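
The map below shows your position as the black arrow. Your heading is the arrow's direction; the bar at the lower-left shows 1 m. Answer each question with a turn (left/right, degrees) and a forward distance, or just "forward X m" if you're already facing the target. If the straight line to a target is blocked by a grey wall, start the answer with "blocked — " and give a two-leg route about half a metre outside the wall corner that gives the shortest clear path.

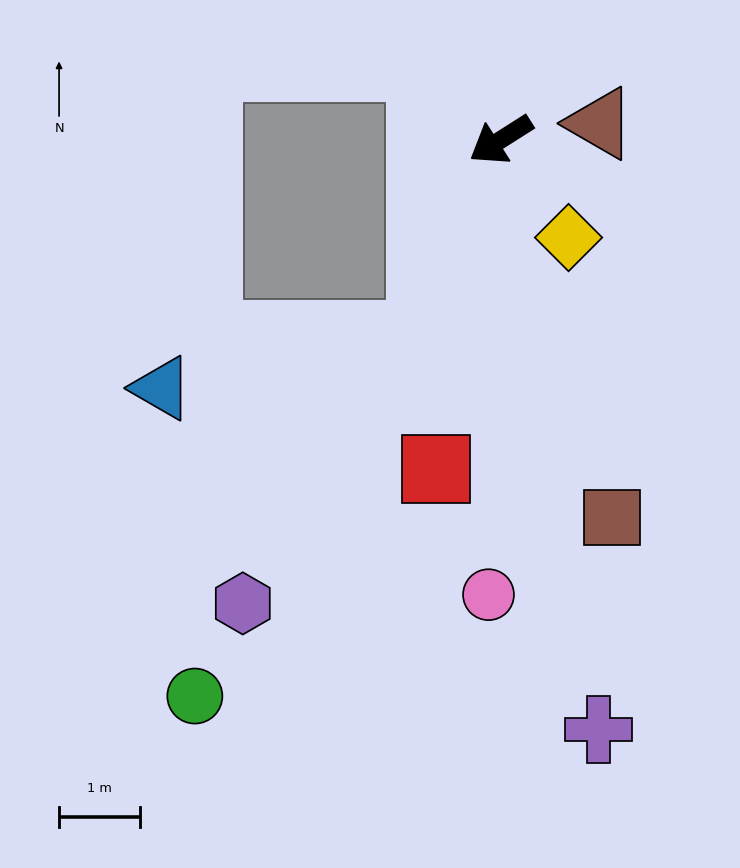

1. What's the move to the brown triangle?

turn left 157°, forward 1.2 m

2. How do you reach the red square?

turn left 47°, forward 4.1 m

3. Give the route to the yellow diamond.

turn left 92°, forward 1.5 m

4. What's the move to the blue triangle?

blocked — turn left 35°, forward 2.6 m, then turn right 56°, forward 3.3 m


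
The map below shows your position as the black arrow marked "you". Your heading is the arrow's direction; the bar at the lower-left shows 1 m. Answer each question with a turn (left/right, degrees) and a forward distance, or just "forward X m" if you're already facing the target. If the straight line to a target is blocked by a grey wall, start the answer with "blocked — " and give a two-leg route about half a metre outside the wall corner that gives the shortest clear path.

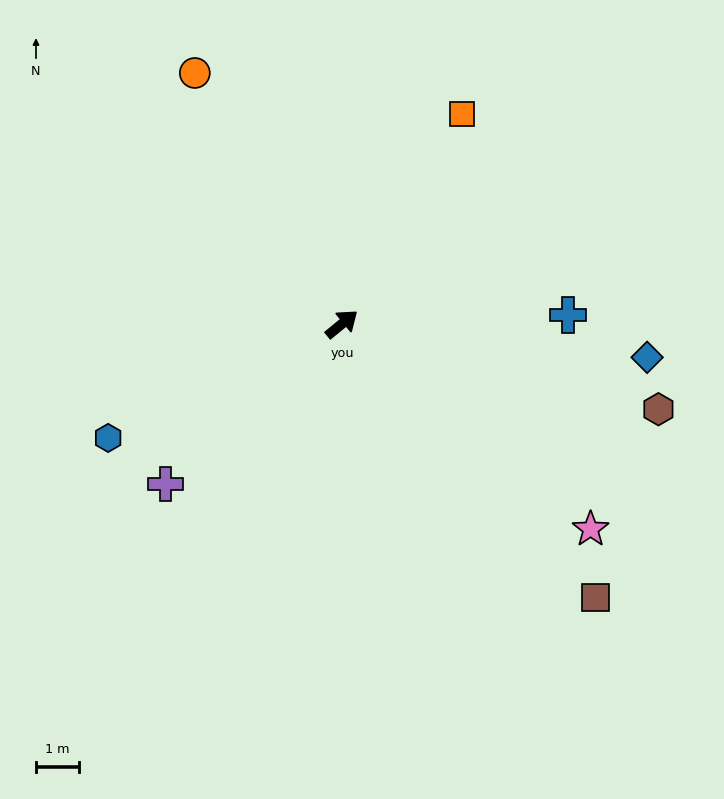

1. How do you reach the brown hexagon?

turn right 54°, forward 7.6 m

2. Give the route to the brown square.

turn right 86°, forward 8.7 m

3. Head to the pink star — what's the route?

turn right 79°, forward 7.5 m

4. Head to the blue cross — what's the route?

turn right 37°, forward 5.3 m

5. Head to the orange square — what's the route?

turn left 21°, forward 5.6 m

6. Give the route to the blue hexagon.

turn left 167°, forward 6.0 m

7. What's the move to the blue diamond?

turn right 46°, forward 7.1 m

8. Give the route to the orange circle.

turn left 81°, forward 6.8 m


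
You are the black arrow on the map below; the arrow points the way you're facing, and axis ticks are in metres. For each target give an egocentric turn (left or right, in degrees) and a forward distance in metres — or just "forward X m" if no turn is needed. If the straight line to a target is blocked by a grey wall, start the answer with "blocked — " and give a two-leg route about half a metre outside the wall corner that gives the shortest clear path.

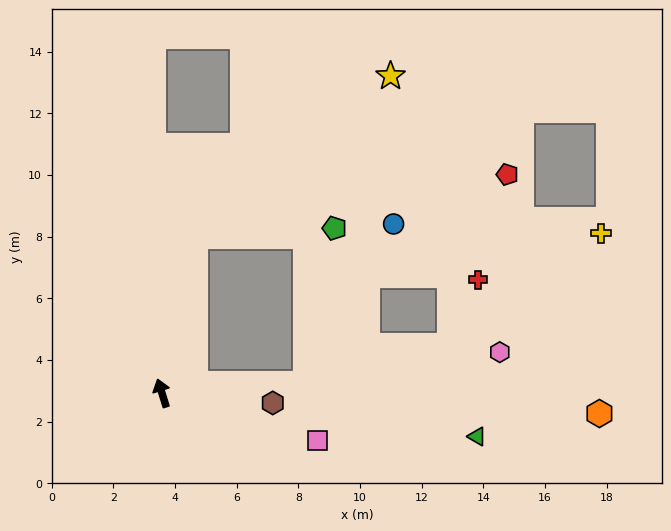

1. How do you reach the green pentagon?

blocked — turn right 29°, forward 5.2 m, then turn right 75°, forward 4.5 m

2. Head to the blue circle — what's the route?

blocked — turn right 104°, forward 4.7 m, then turn left 58°, forward 5.9 m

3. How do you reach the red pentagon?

blocked — turn right 29°, forward 5.2 m, then turn right 67°, forward 10.3 m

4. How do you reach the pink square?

turn right 124°, forward 5.3 m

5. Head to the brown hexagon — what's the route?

turn right 112°, forward 3.6 m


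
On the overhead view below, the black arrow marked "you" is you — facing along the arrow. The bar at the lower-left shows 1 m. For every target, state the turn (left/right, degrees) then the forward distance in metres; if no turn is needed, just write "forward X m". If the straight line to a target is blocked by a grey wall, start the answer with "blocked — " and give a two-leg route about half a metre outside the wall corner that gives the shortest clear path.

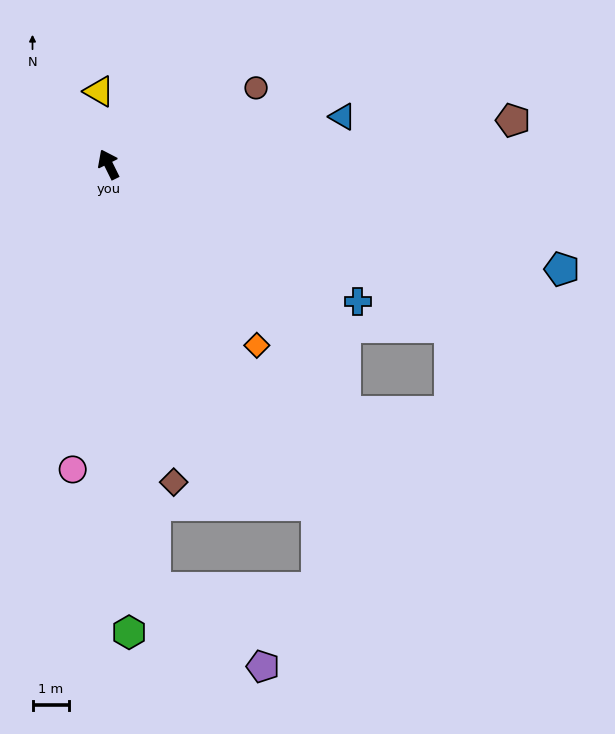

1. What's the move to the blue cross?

turn right 145°, forward 7.7 m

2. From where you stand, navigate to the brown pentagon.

turn right 110°, forward 11.0 m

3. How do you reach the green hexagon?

turn left 156°, forward 12.7 m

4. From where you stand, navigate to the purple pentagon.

blocked — turn left 160°, forward 11.5 m, then turn left 47°, forward 3.6 m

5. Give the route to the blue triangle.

turn right 105°, forward 6.5 m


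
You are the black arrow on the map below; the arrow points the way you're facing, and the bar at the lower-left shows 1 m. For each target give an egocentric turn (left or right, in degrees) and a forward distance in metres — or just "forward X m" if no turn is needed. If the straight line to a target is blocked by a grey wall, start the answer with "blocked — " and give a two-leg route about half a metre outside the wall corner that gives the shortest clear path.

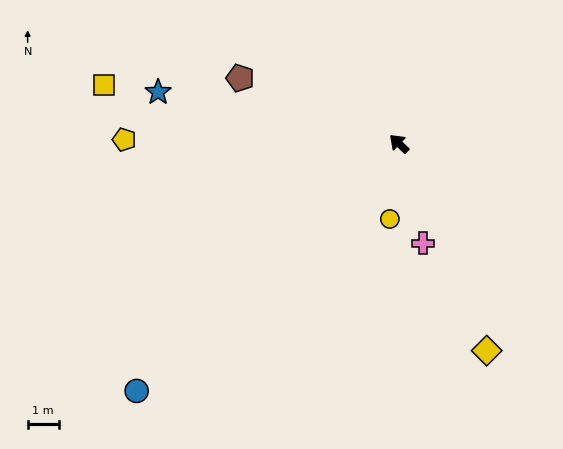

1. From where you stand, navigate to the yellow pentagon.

turn left 43°, forward 8.9 m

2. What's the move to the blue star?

turn left 32°, forward 8.0 m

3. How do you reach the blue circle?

turn left 87°, forward 11.6 m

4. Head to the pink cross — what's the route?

turn left 147°, forward 3.3 m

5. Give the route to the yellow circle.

turn left 127°, forward 2.5 m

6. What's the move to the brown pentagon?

turn left 21°, forward 5.5 m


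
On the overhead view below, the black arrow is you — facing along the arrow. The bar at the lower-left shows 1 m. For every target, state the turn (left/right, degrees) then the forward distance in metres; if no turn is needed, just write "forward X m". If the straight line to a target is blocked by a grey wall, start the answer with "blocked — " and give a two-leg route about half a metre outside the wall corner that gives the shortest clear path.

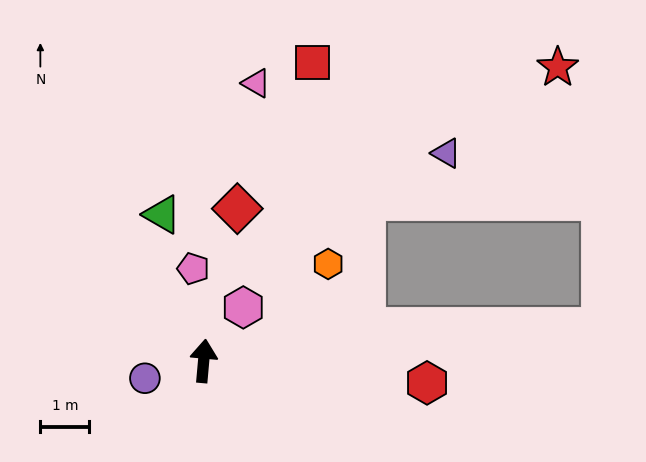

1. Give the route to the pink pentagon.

turn left 11°, forward 1.9 m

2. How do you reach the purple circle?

turn left 112°, forward 1.3 m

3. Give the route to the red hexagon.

turn right 91°, forward 4.6 m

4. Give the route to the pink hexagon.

turn right 31°, forward 1.4 m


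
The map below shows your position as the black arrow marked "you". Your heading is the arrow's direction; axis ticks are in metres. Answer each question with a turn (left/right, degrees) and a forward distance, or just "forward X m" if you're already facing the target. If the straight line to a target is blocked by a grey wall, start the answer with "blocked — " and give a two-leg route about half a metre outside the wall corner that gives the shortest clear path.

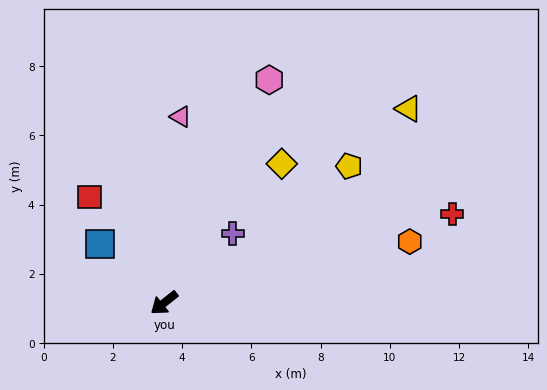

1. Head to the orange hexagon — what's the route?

turn left 156°, forward 7.3 m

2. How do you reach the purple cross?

turn right 173°, forward 2.8 m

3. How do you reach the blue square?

turn right 81°, forward 2.5 m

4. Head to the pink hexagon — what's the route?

turn right 154°, forward 7.1 m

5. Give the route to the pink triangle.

turn right 134°, forward 5.4 m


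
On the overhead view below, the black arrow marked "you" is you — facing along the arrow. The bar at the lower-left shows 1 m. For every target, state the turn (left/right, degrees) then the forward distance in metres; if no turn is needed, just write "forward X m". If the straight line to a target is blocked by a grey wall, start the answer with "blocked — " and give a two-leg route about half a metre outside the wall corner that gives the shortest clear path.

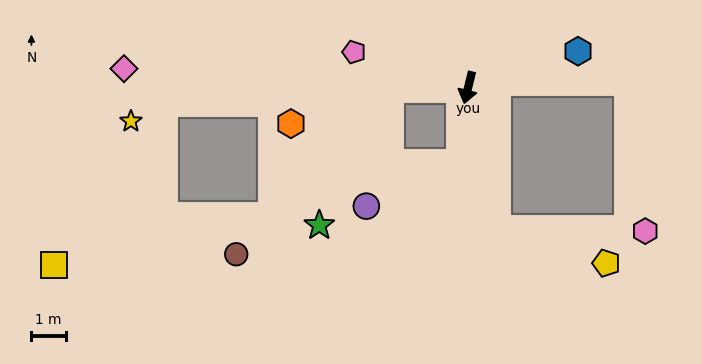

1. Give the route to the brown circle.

blocked — turn right 75°, forward 2.3 m, then turn left 46°, forward 6.6 m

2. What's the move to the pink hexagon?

blocked — turn left 25°, forward 4.2 m, then turn left 78°, forward 4.4 m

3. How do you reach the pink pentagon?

turn right 94°, forward 3.5 m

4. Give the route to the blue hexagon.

turn left 122°, forward 3.4 m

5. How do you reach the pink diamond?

turn right 79°, forward 10.1 m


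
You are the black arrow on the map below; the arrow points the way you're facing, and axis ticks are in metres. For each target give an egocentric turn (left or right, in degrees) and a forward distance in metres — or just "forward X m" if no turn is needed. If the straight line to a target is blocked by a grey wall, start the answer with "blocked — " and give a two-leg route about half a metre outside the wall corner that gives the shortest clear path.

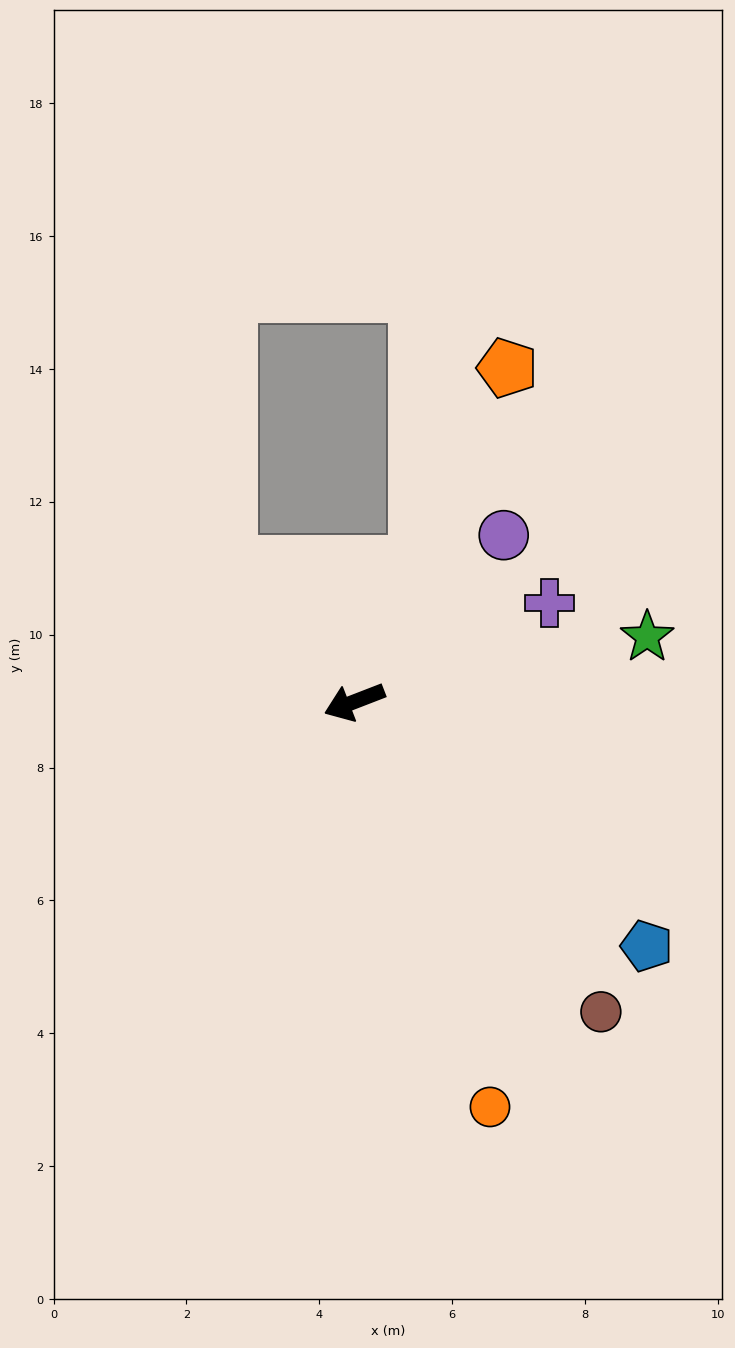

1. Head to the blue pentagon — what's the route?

turn left 119°, forward 5.7 m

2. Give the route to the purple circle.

turn right 153°, forward 3.4 m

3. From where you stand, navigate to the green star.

turn left 171°, forward 4.5 m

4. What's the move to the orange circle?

turn left 87°, forward 6.4 m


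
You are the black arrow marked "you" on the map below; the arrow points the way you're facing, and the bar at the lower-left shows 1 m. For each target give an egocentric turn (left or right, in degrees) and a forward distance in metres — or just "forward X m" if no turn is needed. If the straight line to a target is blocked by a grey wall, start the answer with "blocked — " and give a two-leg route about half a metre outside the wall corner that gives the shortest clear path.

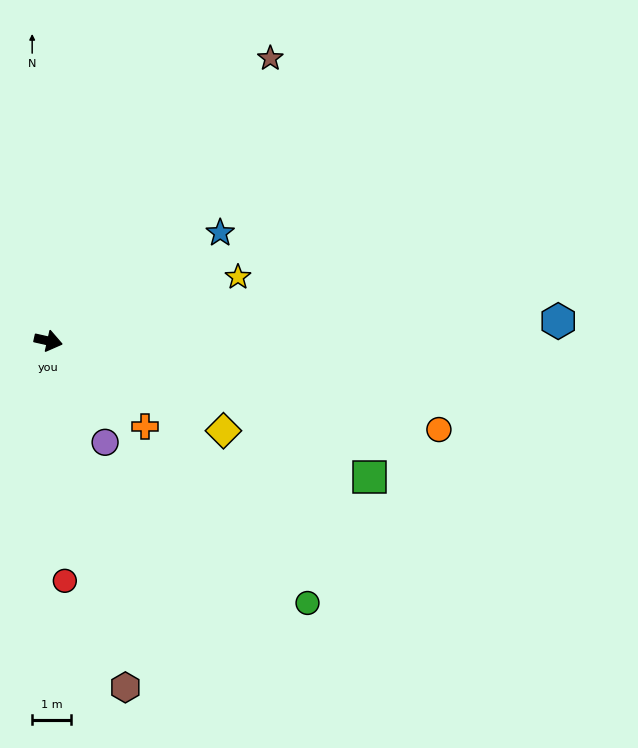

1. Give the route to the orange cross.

turn right 29°, forward 3.3 m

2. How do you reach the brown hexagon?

turn right 65°, forward 9.2 m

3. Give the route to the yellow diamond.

turn right 14°, forward 5.1 m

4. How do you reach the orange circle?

forward 10.4 m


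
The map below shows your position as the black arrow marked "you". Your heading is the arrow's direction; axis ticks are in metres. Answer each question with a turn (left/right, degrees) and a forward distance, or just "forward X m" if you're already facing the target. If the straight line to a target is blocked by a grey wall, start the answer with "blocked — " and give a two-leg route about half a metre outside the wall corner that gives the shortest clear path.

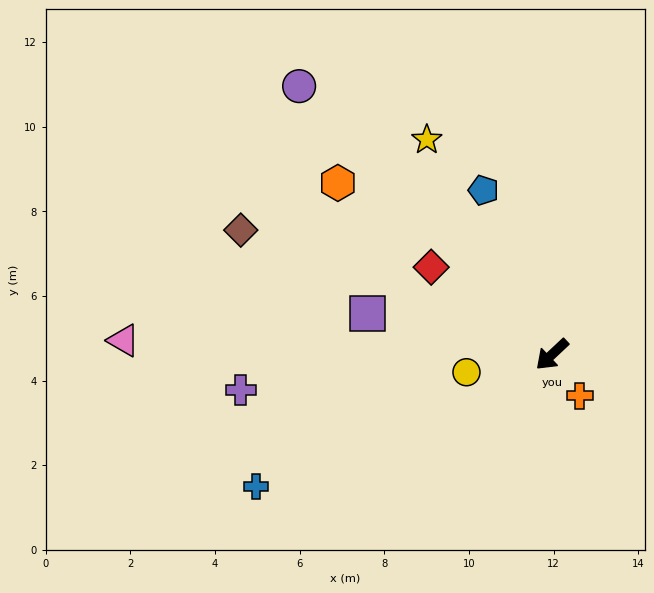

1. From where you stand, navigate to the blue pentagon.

turn right 111°, forward 4.2 m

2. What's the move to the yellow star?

turn right 103°, forward 5.9 m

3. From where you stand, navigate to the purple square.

turn right 56°, forward 4.5 m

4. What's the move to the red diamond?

turn right 79°, forward 3.5 m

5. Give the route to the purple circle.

turn right 90°, forward 8.7 m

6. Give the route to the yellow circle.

turn right 31°, forward 2.1 m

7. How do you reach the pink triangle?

turn right 45°, forward 10.1 m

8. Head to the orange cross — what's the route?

turn left 81°, forward 1.2 m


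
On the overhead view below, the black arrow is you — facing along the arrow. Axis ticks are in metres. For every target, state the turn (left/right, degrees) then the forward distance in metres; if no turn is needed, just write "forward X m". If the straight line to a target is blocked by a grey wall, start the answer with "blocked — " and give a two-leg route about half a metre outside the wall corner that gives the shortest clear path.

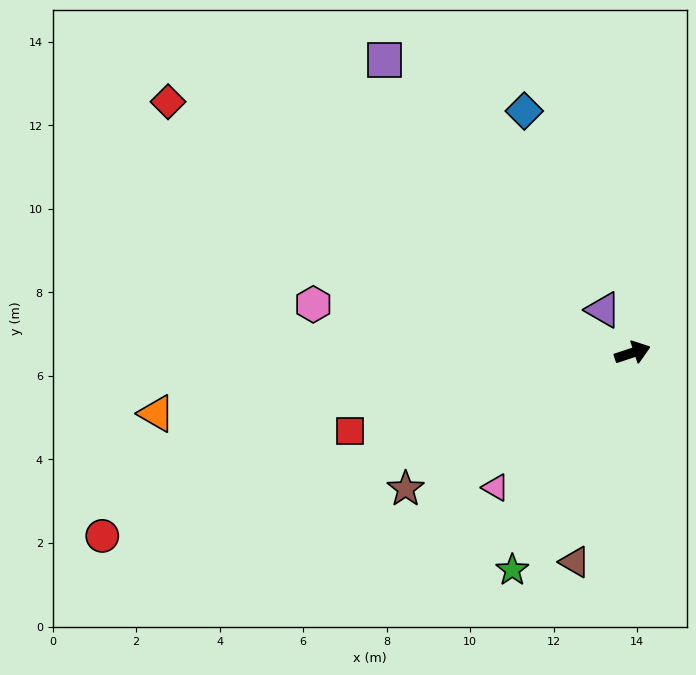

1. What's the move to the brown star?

turn right 167°, forward 6.3 m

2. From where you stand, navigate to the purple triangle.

turn left 106°, forward 1.2 m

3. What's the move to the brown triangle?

turn right 124°, forward 5.2 m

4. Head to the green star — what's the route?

turn right 137°, forward 5.9 m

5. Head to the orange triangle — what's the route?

turn left 169°, forward 11.5 m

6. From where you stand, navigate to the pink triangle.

turn right 154°, forward 4.6 m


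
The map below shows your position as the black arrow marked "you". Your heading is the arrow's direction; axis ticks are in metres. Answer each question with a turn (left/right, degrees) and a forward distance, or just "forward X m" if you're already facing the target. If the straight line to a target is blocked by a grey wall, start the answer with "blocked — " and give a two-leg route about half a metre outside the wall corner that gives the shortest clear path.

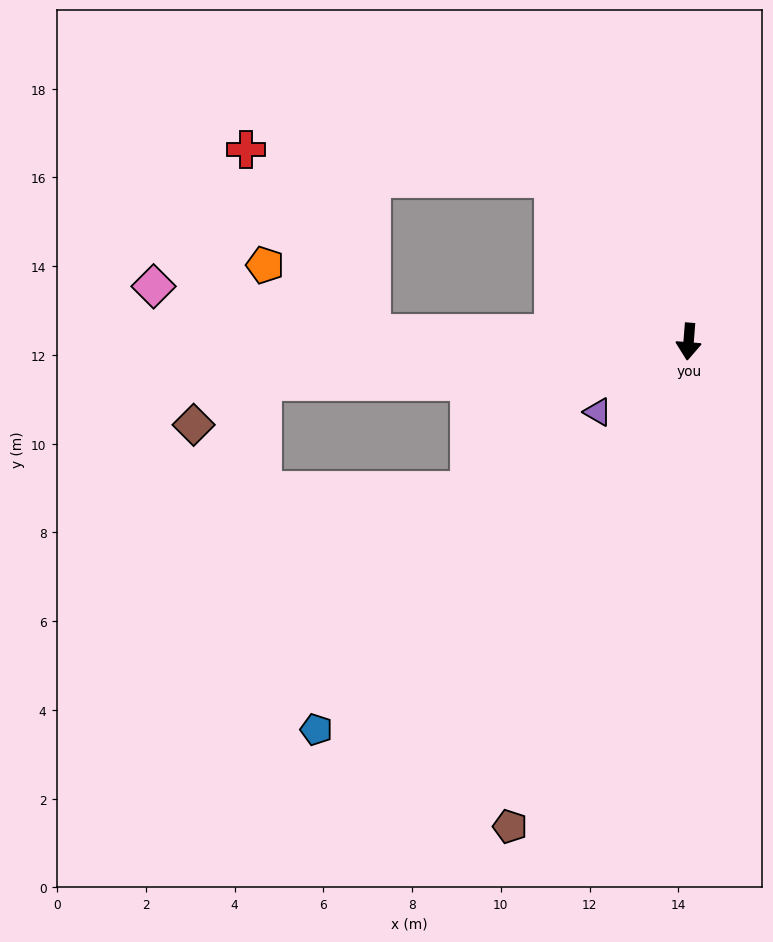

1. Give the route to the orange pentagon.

blocked — turn right 87°, forward 7.1 m, then turn right 31°, forward 2.9 m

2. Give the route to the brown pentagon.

turn right 16°, forward 11.6 m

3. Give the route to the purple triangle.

turn right 48°, forward 2.6 m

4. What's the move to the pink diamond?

blocked — turn right 87°, forward 7.1 m, then turn right 11°, forward 5.0 m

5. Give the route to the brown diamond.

blocked — turn right 80°, forward 9.6 m, then turn left 26°, forward 1.8 m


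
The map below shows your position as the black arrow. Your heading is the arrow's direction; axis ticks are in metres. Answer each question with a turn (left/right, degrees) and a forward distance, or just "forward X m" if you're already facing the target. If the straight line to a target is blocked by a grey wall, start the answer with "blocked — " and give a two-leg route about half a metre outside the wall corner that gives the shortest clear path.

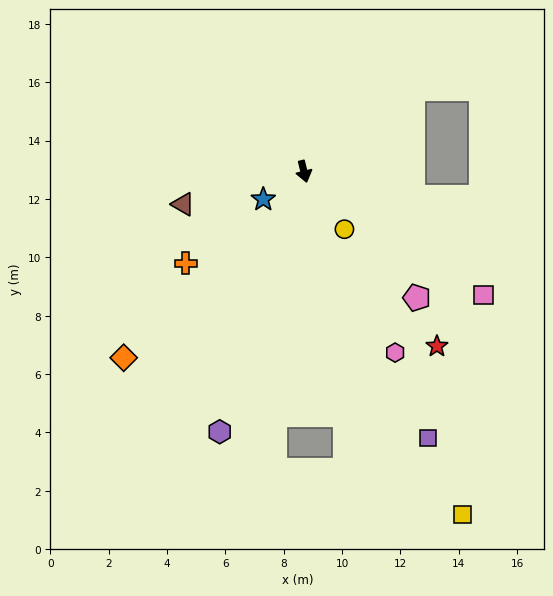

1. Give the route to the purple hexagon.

turn right 32°, forward 9.4 m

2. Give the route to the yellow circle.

turn left 21°, forward 2.4 m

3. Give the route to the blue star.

turn right 69°, forward 1.7 m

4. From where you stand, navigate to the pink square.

turn left 41°, forward 7.5 m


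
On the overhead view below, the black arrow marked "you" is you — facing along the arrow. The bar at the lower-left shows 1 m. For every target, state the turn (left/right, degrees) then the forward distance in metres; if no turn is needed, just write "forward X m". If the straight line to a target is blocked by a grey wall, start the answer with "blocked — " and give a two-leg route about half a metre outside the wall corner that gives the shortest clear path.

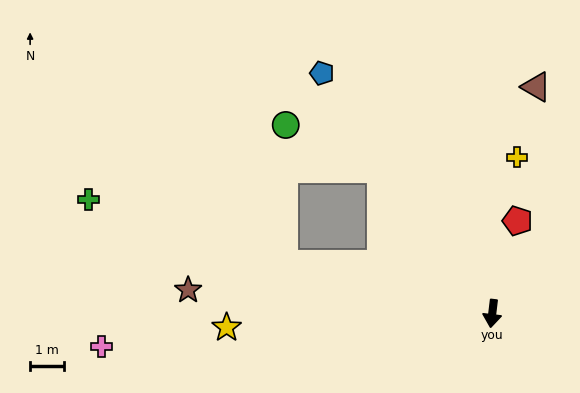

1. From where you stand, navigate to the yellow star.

turn right 80°, forward 7.9 m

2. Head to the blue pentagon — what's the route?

turn right 138°, forward 8.7 m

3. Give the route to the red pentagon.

turn left 172°, forward 2.9 m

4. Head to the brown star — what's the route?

turn right 88°, forward 9.1 m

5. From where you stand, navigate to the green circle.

blocked — turn right 136°, forward 5.4 m, then turn left 28°, forward 3.1 m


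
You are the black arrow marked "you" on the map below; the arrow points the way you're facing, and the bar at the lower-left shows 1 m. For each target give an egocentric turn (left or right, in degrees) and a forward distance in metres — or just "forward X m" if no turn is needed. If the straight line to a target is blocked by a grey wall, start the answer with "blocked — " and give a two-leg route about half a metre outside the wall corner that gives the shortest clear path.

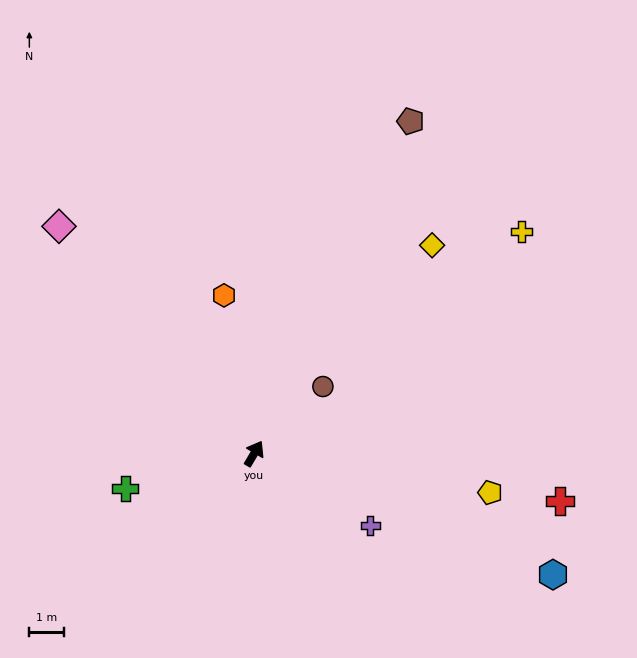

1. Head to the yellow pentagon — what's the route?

turn right 69°, forward 7.0 m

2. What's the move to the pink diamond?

turn left 71°, forward 8.7 m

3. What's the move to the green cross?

turn left 136°, forward 3.9 m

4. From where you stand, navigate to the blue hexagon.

turn right 82°, forward 9.4 m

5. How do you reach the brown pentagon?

turn left 5°, forward 10.7 m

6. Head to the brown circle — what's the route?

turn right 15°, forward 2.8 m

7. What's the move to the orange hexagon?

turn left 41°, forward 4.7 m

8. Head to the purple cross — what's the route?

turn right 91°, forward 4.0 m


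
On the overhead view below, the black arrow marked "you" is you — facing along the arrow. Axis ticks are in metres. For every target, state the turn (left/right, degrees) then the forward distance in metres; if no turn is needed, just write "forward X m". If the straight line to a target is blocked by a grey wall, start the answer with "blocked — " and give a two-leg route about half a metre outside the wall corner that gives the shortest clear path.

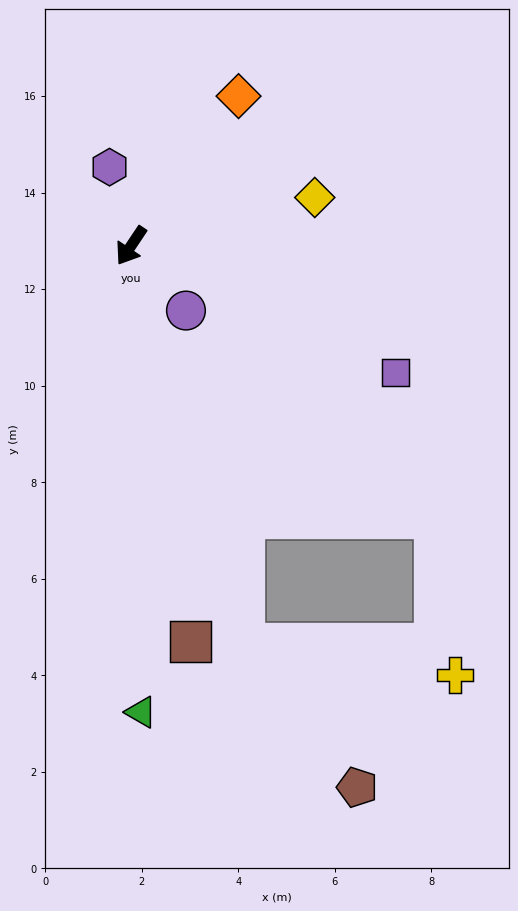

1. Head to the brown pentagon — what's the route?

blocked — turn left 50°, forward 8.6 m, then turn left 22°, forward 3.8 m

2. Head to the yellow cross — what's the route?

blocked — turn left 50°, forward 8.6 m, then turn left 65°, forward 4.4 m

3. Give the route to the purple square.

turn left 98°, forward 6.1 m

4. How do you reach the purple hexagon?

turn right 131°, forward 1.7 m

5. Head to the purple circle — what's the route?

turn left 74°, forward 1.8 m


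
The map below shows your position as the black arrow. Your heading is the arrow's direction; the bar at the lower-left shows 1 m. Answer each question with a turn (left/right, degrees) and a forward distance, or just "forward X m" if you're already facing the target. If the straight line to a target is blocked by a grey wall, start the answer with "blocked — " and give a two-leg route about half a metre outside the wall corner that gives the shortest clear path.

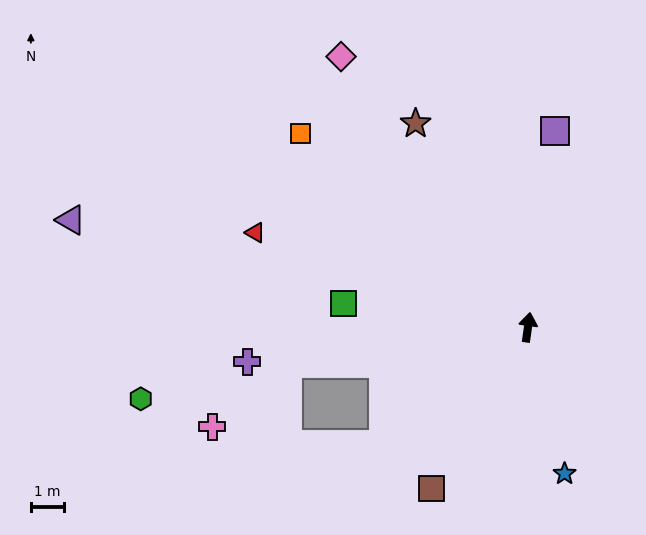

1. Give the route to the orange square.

turn left 58°, forward 9.0 m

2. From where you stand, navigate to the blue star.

turn right 158°, forward 4.5 m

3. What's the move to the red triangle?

turn left 79°, forward 8.7 m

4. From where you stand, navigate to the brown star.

turn left 37°, forward 7.0 m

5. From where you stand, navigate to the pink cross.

blocked — turn left 107°, forward 7.3 m, then turn left 31°, forward 3.0 m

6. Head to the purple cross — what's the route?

turn left 105°, forward 8.5 m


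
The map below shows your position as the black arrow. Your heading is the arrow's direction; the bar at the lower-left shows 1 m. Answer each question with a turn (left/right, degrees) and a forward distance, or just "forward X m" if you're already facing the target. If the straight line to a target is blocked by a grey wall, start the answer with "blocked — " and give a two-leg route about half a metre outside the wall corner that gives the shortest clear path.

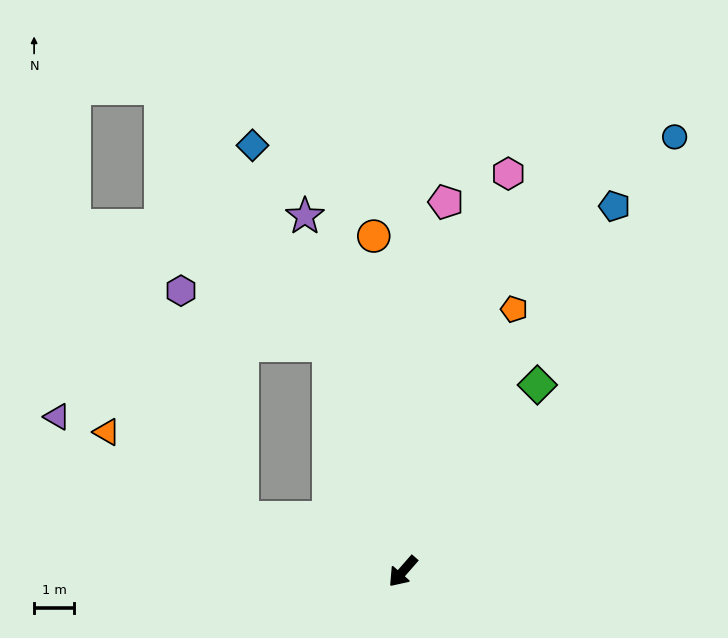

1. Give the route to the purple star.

turn right 123°, forward 9.3 m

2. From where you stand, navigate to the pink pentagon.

turn right 145°, forward 9.4 m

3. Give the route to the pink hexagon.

turn right 154°, forward 10.4 m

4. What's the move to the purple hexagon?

blocked — turn right 121°, forward 6.0 m, then turn left 52°, forward 4.0 m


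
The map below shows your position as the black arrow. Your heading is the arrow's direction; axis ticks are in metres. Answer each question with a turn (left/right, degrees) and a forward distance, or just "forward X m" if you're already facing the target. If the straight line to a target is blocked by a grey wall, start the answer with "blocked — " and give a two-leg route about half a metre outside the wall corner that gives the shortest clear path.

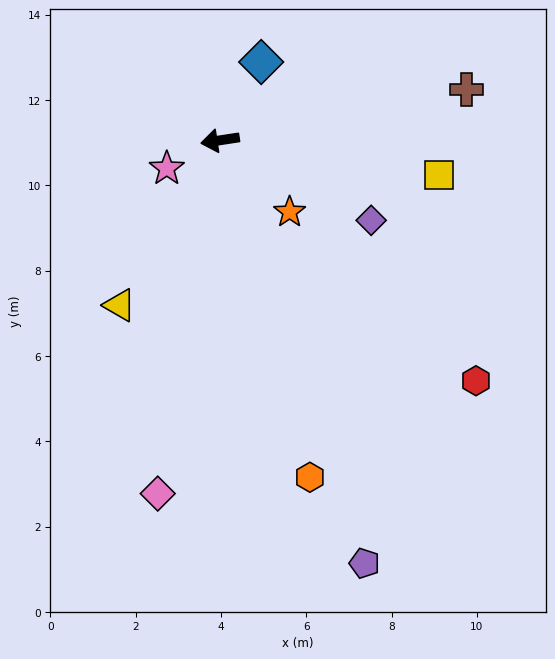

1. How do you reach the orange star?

turn left 125°, forward 2.3 m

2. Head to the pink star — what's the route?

turn left 19°, forward 1.4 m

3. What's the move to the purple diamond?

turn left 143°, forward 4.0 m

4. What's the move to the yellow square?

turn left 162°, forward 5.2 m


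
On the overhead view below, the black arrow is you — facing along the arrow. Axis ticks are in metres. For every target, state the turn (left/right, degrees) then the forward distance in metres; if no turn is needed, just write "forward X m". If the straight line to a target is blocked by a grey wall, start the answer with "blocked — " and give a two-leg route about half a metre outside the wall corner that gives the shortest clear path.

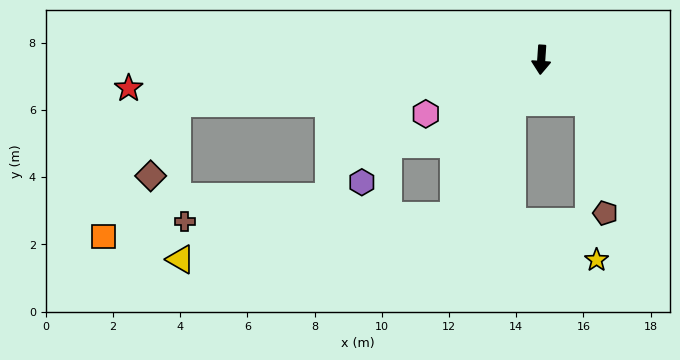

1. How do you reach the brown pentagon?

blocked — turn left 53°, forward 1.9 m, then turn right 41°, forward 3.3 m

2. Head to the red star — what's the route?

turn right 82°, forward 12.3 m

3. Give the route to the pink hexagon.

turn right 61°, forward 3.8 m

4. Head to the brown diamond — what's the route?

blocked — turn right 79°, forward 10.9 m, then turn left 63°, forward 2.3 m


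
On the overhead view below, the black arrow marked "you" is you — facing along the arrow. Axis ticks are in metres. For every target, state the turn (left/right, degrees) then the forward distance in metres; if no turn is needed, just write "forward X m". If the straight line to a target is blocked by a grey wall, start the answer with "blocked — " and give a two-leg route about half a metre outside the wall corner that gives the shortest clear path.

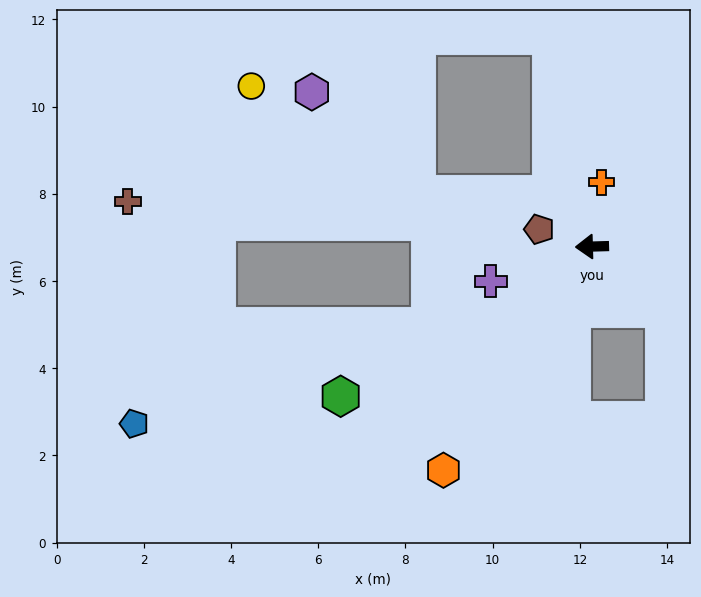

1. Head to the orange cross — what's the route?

turn right 100°, forward 1.5 m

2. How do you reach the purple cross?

turn left 17°, forward 2.5 m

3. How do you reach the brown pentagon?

turn right 20°, forward 1.3 m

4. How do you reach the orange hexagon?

turn left 55°, forward 6.2 m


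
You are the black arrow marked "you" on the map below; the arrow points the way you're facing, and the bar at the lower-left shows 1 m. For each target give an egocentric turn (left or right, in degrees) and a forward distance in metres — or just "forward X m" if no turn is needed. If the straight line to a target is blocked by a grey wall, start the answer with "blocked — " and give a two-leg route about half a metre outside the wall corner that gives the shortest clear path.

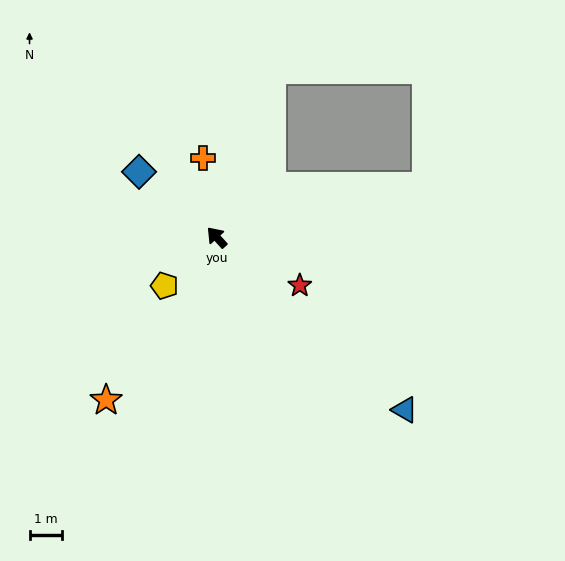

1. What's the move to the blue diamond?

turn left 8°, forward 3.1 m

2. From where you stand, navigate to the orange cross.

turn right 32°, forward 2.5 m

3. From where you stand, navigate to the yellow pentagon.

turn left 91°, forward 2.2 m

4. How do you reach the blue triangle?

turn right 175°, forward 7.8 m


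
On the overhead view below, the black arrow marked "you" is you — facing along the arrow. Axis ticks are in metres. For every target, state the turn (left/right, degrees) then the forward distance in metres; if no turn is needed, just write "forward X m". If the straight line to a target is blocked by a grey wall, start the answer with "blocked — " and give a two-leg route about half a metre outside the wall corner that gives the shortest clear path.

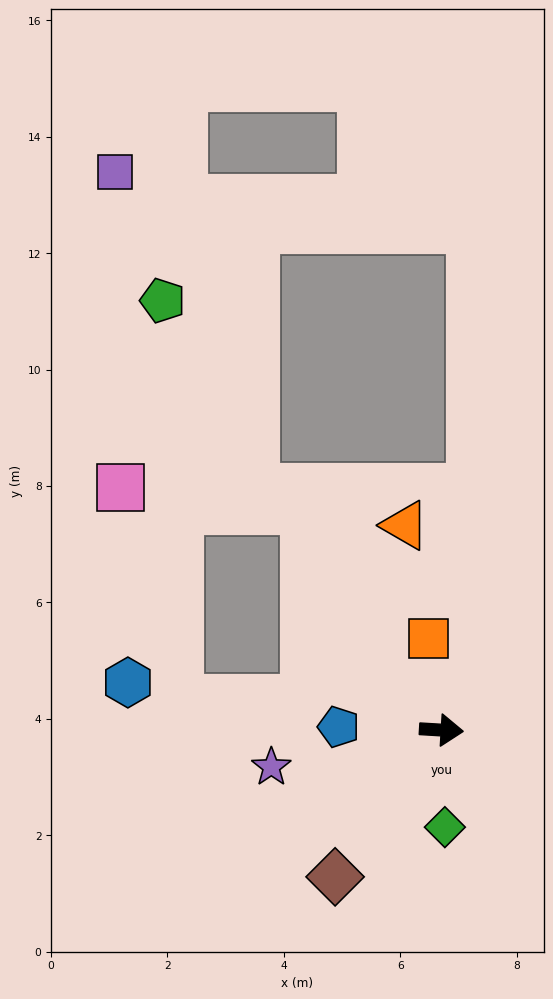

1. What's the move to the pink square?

blocked — turn left 125°, forward 4.5 m, then turn left 52°, forward 3.2 m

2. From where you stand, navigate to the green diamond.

turn right 85°, forward 1.7 m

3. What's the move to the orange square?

turn left 102°, forward 1.6 m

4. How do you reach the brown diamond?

turn right 122°, forward 3.1 m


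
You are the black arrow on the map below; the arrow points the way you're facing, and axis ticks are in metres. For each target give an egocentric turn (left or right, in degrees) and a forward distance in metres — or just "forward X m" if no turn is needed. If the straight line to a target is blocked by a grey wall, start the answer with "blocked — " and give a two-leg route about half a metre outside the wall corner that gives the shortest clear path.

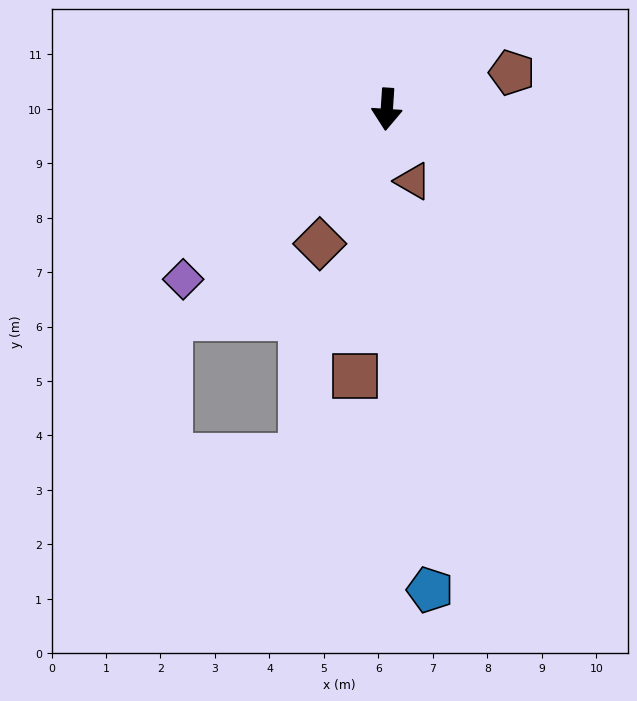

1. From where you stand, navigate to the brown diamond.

turn right 23°, forward 2.8 m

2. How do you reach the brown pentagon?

turn left 110°, forward 2.4 m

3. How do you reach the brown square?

turn right 3°, forward 4.9 m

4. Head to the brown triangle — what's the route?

turn left 24°, forward 1.4 m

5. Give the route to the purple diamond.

turn right 46°, forward 4.9 m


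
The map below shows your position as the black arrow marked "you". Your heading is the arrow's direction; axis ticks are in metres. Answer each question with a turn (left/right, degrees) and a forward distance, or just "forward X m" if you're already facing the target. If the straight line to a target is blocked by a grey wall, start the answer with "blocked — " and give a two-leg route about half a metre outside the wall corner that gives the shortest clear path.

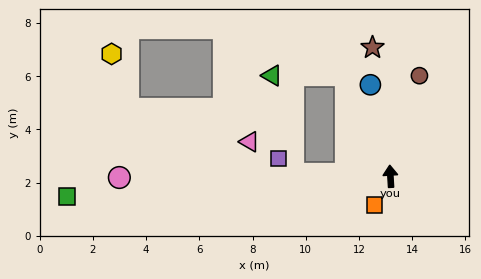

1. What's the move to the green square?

turn left 90°, forward 12.2 m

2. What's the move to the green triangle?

blocked — turn left 20°, forward 4.1 m, then turn left 67°, forward 2.8 m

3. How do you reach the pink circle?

turn left 87°, forward 10.2 m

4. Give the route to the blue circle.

turn left 9°, forward 3.5 m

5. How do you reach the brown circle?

turn right 20°, forward 3.9 m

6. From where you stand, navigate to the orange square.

turn left 147°, forward 1.2 m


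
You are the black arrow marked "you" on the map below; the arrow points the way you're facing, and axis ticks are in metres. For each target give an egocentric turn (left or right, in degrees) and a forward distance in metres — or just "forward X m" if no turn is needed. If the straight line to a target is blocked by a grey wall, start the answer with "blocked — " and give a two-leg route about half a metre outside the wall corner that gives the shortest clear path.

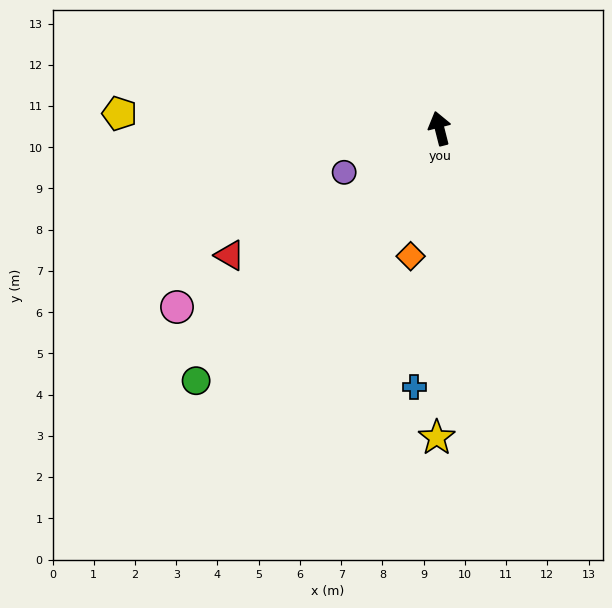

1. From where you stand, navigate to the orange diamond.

turn left 153°, forward 3.2 m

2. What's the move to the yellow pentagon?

turn left 73°, forward 7.8 m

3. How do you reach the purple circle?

turn left 100°, forward 2.5 m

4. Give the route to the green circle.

turn left 122°, forward 8.5 m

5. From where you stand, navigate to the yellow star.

turn left 165°, forward 7.5 m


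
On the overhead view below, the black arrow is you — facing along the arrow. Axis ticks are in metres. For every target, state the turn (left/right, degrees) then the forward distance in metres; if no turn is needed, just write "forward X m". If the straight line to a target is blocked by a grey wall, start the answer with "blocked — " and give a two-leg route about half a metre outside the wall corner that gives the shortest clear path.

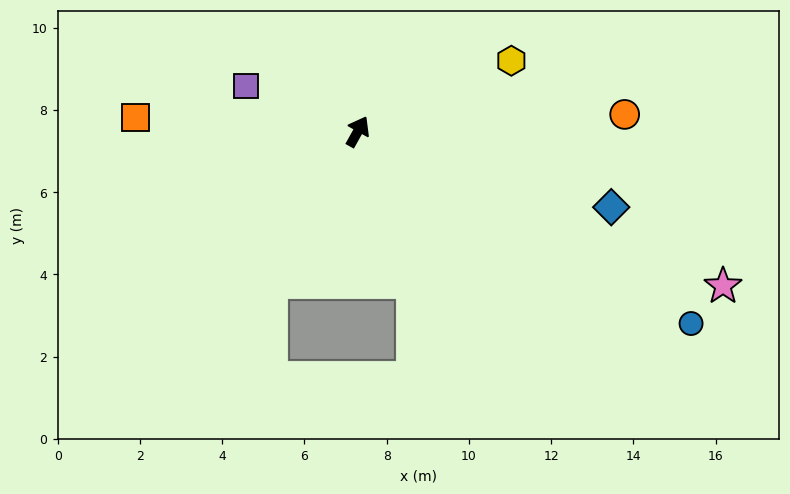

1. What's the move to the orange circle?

turn right 57°, forward 6.5 m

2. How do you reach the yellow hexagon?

turn right 36°, forward 4.1 m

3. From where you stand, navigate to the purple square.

turn left 97°, forward 2.9 m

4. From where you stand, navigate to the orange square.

turn left 115°, forward 5.4 m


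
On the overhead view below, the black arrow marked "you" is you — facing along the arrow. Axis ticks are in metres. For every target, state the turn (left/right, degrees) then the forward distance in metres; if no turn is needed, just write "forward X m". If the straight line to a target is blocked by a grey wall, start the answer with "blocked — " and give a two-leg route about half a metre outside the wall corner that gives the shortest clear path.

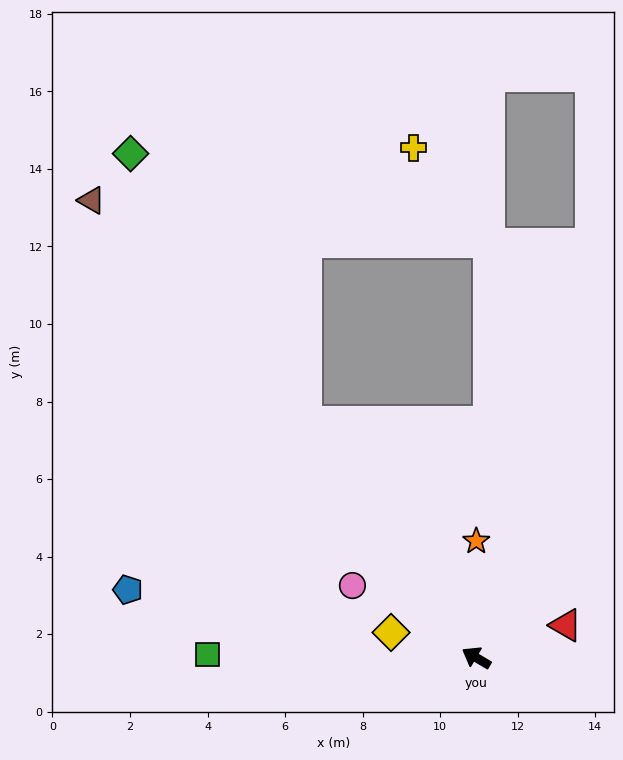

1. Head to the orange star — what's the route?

turn right 59°, forward 3.0 m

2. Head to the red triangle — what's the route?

turn right 129°, forward 2.5 m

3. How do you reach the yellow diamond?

turn left 14°, forward 2.3 m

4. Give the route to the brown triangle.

turn right 19°, forward 15.4 m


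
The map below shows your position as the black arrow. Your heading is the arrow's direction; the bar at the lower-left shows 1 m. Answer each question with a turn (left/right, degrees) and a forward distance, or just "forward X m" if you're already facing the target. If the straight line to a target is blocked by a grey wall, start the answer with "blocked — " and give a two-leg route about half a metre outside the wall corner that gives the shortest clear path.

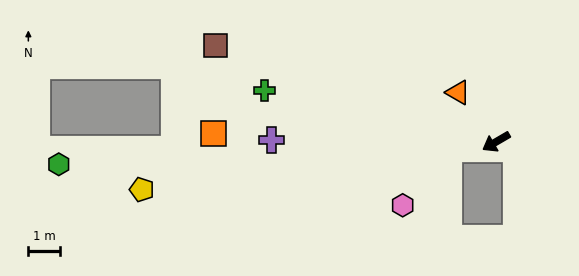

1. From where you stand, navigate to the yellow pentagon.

turn right 23°, forward 11.3 m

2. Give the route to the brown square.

turn right 49°, forward 9.4 m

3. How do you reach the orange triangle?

turn right 83°, forward 2.0 m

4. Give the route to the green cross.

turn right 43°, forward 7.5 m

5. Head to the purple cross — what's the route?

turn right 31°, forward 7.1 m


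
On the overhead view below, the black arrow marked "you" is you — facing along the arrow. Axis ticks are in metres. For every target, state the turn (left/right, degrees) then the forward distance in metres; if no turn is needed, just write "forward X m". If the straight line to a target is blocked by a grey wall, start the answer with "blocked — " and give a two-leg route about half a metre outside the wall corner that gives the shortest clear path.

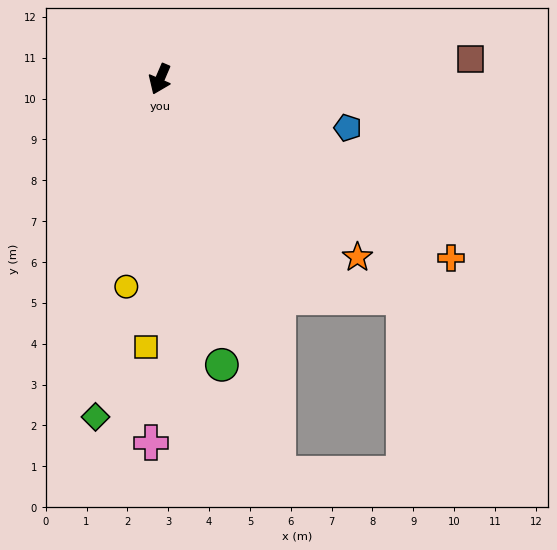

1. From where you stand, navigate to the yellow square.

turn left 20°, forward 6.6 m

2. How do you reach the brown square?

turn left 117°, forward 7.6 m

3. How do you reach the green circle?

turn left 35°, forward 7.2 m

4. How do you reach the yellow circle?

turn left 14°, forward 5.1 m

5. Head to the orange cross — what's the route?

turn left 82°, forward 8.4 m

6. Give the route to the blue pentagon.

turn left 99°, forward 4.7 m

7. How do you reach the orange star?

turn left 71°, forward 6.5 m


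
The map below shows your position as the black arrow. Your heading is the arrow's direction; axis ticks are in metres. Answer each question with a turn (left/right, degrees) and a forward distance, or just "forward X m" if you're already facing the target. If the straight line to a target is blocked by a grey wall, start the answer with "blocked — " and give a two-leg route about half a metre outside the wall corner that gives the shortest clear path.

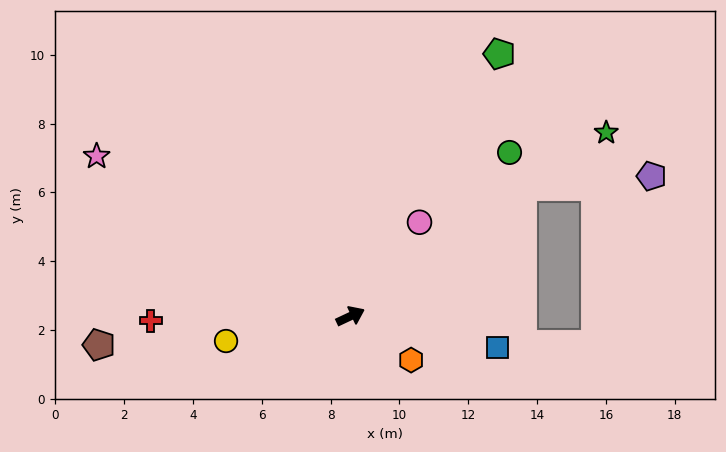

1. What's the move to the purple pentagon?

blocked — turn left 12°, forward 6.3 m, then turn right 33°, forward 3.8 m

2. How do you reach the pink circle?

turn left 28°, forward 3.4 m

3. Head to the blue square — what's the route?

turn right 37°, forward 4.4 m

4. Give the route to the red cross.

turn left 156°, forward 5.8 m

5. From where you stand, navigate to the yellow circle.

turn left 166°, forward 3.7 m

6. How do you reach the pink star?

turn left 123°, forward 8.7 m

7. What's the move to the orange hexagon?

turn right 61°, forward 2.2 m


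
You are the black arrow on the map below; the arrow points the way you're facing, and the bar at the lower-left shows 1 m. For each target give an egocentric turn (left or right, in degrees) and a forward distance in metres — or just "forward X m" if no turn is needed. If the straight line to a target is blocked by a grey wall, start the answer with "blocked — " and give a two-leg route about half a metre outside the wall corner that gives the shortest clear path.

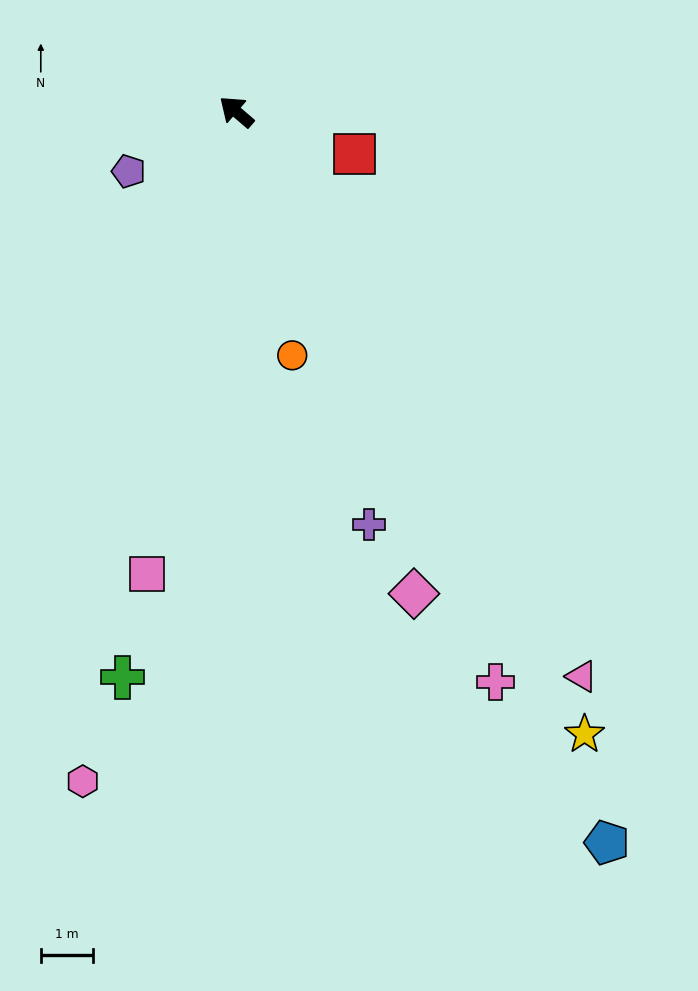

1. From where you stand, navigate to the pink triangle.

turn left 162°, forward 12.8 m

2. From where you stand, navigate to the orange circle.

turn left 144°, forward 4.8 m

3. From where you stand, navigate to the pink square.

turn left 120°, forward 9.1 m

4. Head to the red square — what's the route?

turn right 159°, forward 2.4 m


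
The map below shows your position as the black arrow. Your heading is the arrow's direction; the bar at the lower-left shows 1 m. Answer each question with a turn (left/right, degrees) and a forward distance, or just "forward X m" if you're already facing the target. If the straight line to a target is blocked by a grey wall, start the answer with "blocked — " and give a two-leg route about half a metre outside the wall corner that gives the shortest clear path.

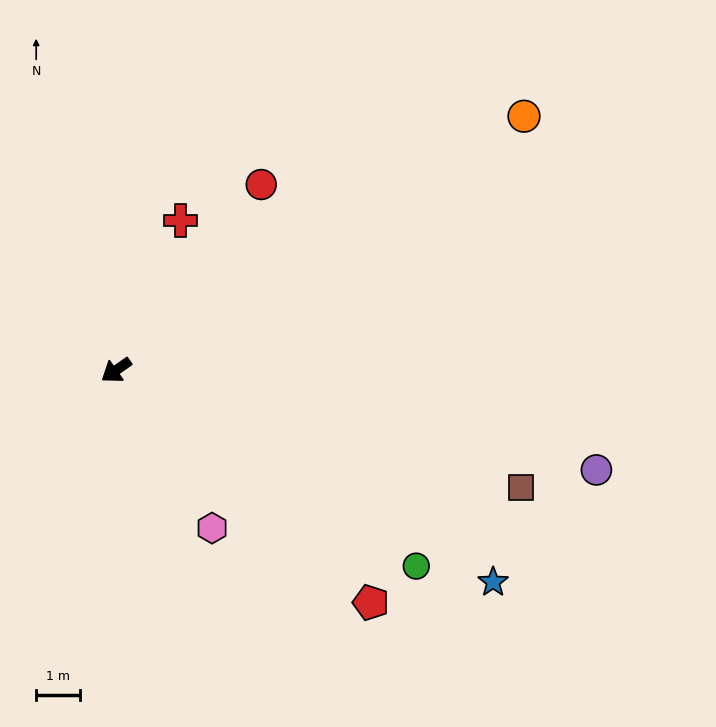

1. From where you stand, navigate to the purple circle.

turn left 133°, forward 11.3 m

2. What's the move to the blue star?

turn left 116°, forward 9.9 m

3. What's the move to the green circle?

turn left 112°, forward 8.2 m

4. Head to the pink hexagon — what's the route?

turn left 86°, forward 4.2 m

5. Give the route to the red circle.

turn right 163°, forward 5.4 m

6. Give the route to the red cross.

turn right 148°, forward 3.7 m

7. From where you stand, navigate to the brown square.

turn left 129°, forward 9.7 m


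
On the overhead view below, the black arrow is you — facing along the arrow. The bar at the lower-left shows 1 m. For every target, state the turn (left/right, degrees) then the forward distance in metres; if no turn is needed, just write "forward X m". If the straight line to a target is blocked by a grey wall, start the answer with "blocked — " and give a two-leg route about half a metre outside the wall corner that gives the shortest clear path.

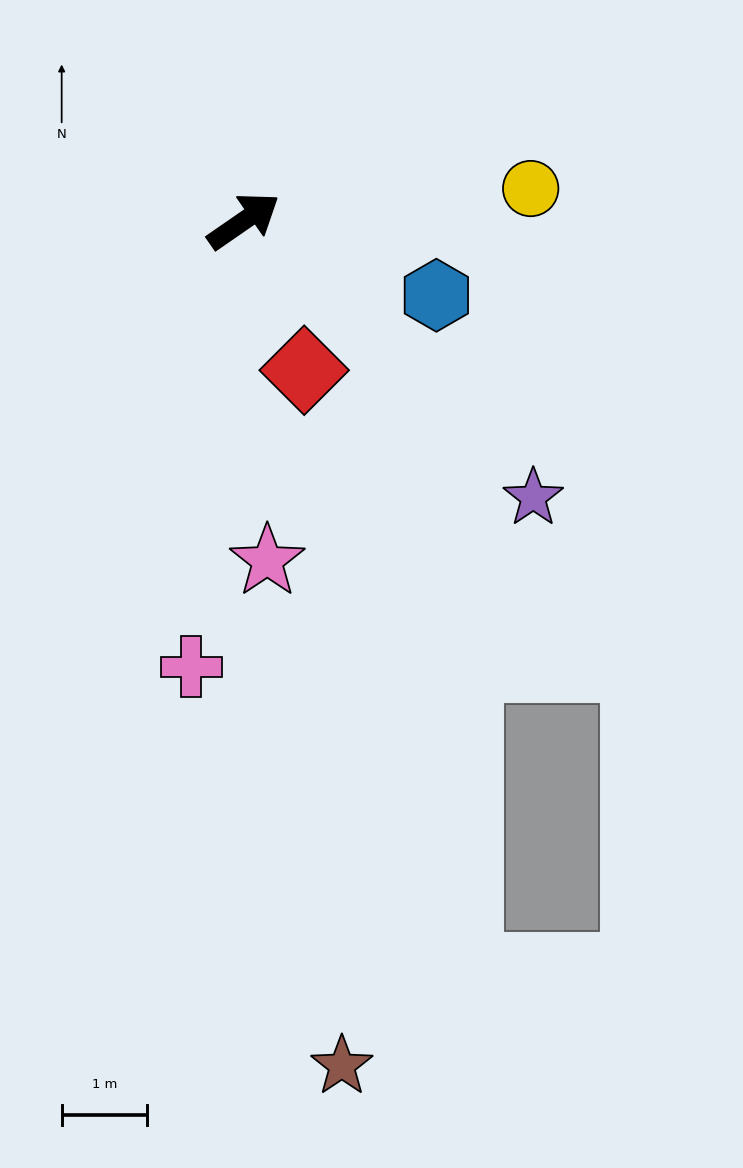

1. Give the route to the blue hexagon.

turn right 56°, forward 2.4 m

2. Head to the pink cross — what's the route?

turn right 131°, forward 5.3 m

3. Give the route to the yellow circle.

turn right 28°, forward 3.4 m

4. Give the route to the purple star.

turn right 78°, forward 4.7 m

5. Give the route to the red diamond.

turn right 103°, forward 1.9 m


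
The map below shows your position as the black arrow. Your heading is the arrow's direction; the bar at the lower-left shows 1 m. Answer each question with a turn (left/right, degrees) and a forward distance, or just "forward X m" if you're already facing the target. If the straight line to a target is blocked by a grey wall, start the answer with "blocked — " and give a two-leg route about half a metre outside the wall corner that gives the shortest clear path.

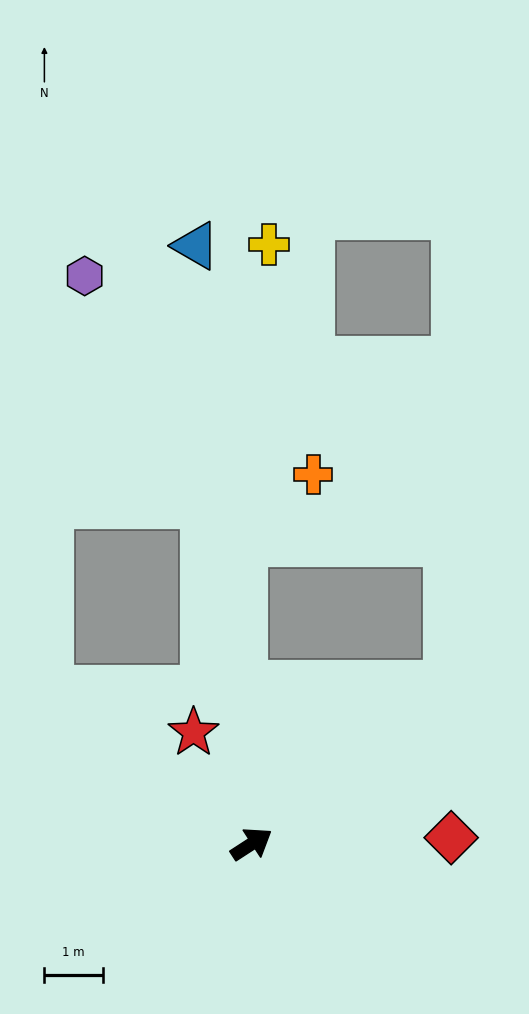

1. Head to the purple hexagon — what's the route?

blocked — turn left 65°, forward 5.9 m, then turn left 20°, forward 4.4 m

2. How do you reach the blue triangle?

turn left 62°, forward 10.3 m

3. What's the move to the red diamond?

turn right 31°, forward 3.4 m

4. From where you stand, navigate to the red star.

turn left 85°, forward 2.1 m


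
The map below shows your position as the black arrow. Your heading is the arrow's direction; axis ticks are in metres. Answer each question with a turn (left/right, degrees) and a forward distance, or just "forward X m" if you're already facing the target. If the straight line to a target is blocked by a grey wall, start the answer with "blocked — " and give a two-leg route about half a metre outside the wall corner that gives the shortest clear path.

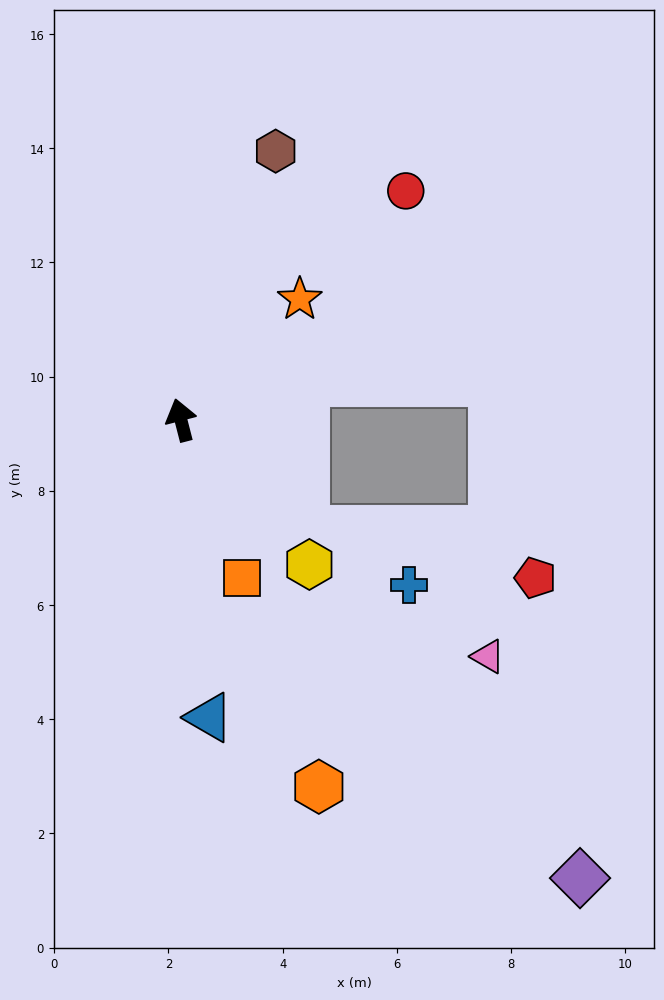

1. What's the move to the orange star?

turn right 59°, forward 3.0 m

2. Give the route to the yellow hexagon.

turn right 153°, forward 3.4 m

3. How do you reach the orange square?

turn right 173°, forward 3.0 m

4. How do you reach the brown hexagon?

turn right 34°, forward 5.0 m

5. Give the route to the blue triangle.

turn left 171°, forward 5.2 m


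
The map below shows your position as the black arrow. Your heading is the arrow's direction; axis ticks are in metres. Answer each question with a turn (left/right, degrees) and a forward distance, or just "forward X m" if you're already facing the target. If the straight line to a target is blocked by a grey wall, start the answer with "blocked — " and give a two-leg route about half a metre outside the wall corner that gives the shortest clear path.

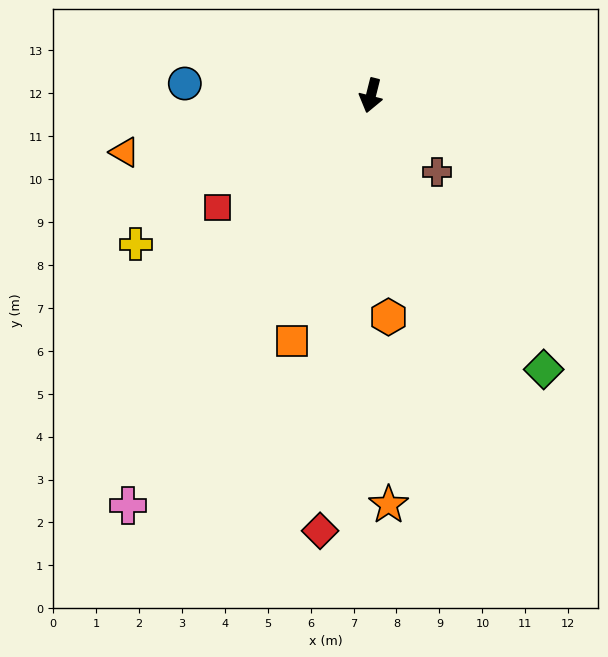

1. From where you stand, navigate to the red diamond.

turn left 7°, forward 10.2 m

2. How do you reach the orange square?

turn right 4°, forward 6.0 m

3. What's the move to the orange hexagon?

turn left 19°, forward 5.2 m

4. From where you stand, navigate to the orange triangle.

turn right 63°, forward 5.9 m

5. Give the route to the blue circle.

turn right 80°, forward 4.3 m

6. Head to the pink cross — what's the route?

turn right 17°, forward 11.1 m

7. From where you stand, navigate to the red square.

turn right 40°, forward 4.4 m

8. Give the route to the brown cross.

turn left 55°, forward 2.4 m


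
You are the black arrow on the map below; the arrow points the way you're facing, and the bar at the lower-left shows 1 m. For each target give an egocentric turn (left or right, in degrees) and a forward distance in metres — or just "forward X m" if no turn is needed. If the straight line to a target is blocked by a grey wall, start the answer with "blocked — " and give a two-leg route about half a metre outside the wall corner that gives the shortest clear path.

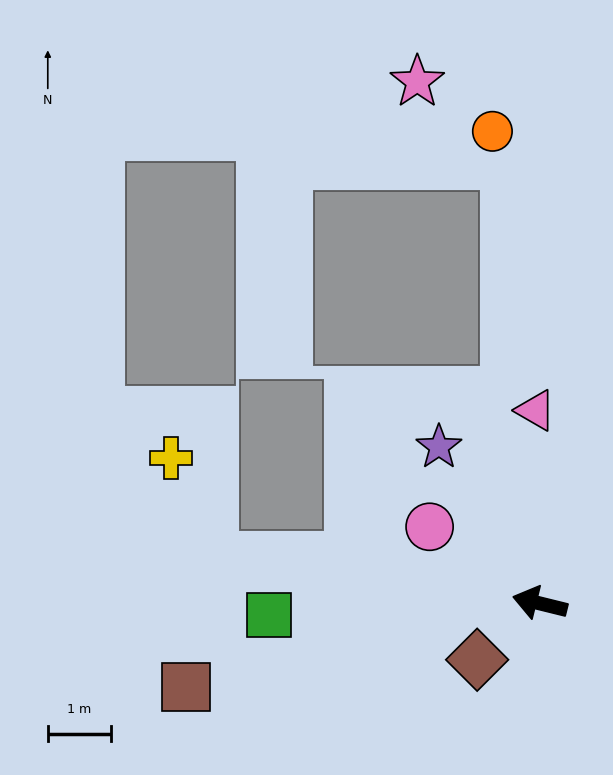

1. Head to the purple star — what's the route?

turn right 43°, forward 3.0 m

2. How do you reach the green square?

turn left 16°, forward 4.3 m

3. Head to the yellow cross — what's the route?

blocked — turn left 6°, forward 5.3 m, then turn right 60°, forward 1.7 m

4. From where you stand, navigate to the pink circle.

turn right 21°, forward 2.1 m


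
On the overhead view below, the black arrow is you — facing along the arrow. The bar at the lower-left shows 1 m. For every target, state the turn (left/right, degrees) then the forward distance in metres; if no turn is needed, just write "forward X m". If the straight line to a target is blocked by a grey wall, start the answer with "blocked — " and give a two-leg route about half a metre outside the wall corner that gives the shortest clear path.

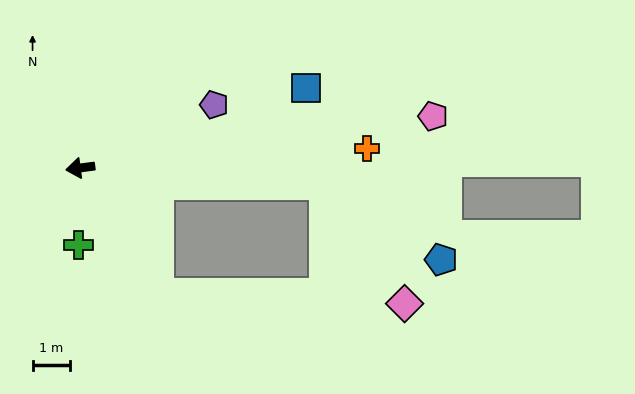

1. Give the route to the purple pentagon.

turn right 162°, forward 3.9 m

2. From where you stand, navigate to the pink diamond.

blocked — turn left 169°, forward 6.5 m, then turn right 53°, forward 3.8 m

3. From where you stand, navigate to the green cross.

turn left 81°, forward 2.1 m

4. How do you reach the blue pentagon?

blocked — turn left 169°, forward 6.5 m, then turn right 30°, forward 3.7 m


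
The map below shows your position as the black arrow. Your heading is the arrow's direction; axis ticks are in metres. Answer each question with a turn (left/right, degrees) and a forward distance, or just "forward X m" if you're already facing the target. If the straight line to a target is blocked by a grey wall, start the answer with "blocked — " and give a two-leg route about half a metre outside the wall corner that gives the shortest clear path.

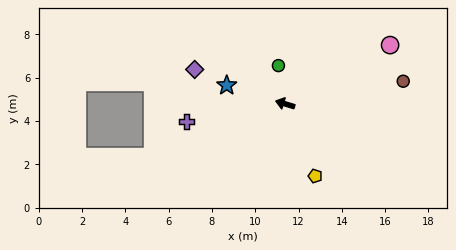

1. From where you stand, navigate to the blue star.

forward 2.8 m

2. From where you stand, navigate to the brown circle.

turn right 152°, forward 5.6 m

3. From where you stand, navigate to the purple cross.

turn left 27°, forward 4.6 m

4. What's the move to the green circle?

turn right 63°, forward 1.8 m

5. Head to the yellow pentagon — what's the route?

turn left 130°, forward 3.6 m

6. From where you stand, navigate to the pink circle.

turn right 134°, forward 5.6 m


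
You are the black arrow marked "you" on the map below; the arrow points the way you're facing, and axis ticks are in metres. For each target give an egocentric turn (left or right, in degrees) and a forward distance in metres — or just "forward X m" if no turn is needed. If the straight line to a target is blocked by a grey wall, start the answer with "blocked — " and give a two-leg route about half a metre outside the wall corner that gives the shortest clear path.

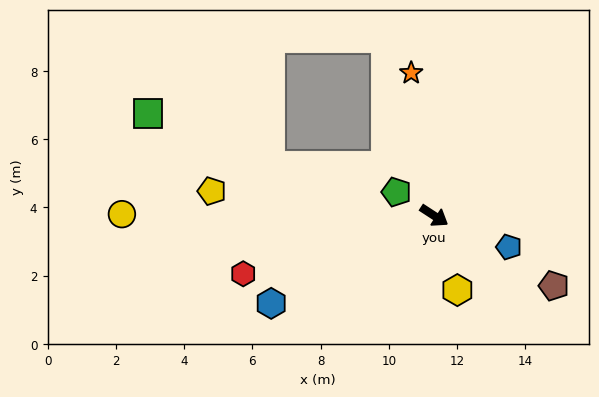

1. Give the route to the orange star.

turn left 132°, forward 4.2 m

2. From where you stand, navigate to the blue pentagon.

turn left 10°, forward 2.4 m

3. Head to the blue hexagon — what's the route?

turn right 119°, forward 5.4 m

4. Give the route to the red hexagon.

turn right 130°, forward 5.9 m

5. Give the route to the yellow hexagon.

turn right 40°, forward 2.3 m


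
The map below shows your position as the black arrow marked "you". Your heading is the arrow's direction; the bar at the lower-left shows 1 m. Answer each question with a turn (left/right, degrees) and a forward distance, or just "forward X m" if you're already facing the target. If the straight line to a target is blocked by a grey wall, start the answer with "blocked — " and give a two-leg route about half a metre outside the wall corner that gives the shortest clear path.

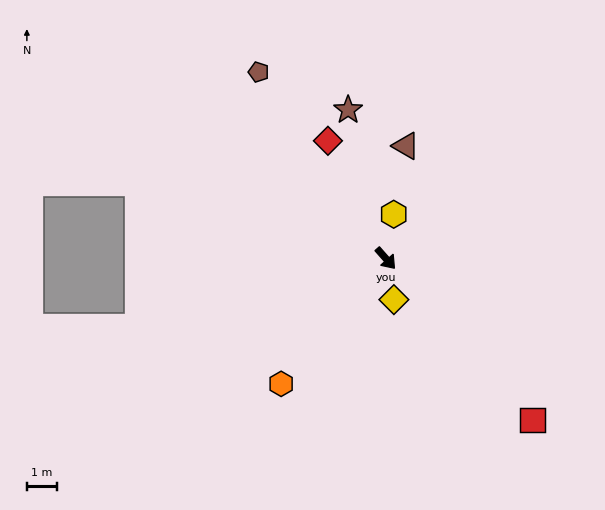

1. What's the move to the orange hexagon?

turn right 81°, forward 5.4 m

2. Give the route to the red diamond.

turn left 165°, forward 4.4 m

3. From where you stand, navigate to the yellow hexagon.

turn left 128°, forward 1.5 m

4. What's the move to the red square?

forward 7.3 m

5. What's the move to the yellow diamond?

turn right 30°, forward 1.4 m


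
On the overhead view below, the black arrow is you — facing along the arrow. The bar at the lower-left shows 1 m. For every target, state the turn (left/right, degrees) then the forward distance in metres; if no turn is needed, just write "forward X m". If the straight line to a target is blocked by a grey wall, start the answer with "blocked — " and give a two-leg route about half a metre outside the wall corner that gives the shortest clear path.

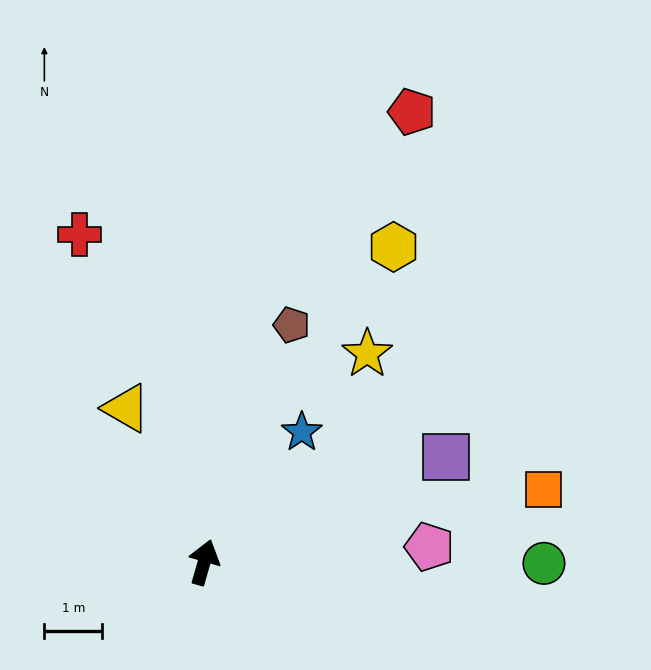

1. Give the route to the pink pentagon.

turn right 70°, forward 3.9 m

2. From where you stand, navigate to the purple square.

turn right 50°, forward 4.6 m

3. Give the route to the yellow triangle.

turn left 43°, forward 3.0 m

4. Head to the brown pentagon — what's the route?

turn right 4°, forward 4.4 m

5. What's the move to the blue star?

turn right 21°, forward 2.8 m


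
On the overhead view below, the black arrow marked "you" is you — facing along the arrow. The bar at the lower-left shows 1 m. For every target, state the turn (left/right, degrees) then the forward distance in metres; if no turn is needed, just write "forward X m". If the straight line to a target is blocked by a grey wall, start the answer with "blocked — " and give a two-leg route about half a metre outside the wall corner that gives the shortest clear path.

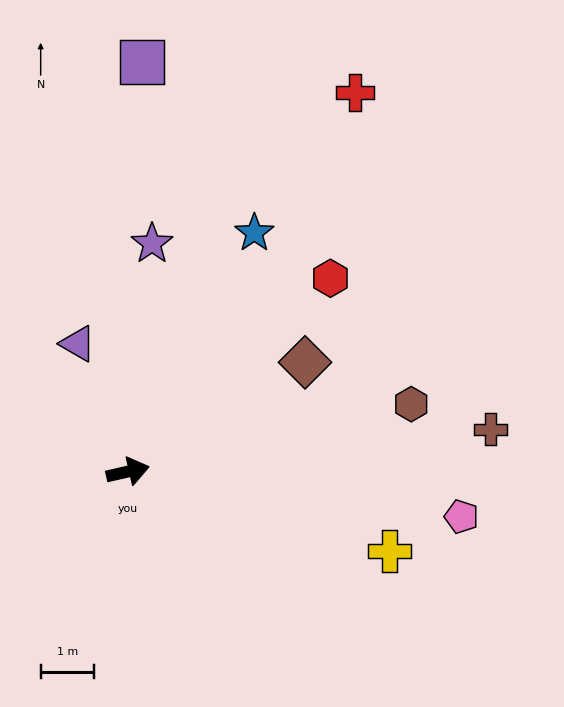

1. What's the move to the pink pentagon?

turn right 21°, forward 6.3 m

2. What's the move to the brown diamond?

turn left 19°, forward 3.9 m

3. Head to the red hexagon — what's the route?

turn left 31°, forward 5.3 m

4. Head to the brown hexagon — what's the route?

forward 5.5 m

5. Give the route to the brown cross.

turn right 6°, forward 6.9 m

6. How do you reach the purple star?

turn left 71°, forward 4.3 m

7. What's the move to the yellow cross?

turn right 30°, forward 5.1 m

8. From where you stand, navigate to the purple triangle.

turn left 98°, forward 2.6 m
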